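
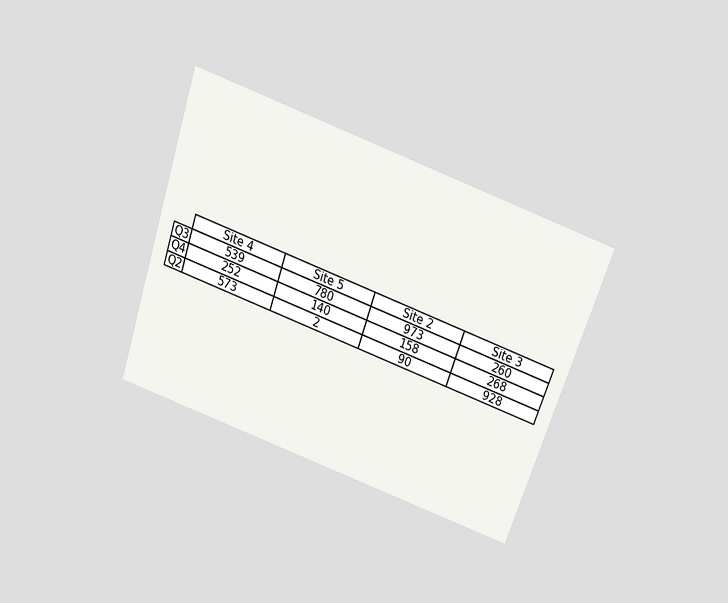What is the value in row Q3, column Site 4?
The chart is tilted about 19° clockwise and viewed slightly from above. The (Q3, Site 4) cell reads 539.

539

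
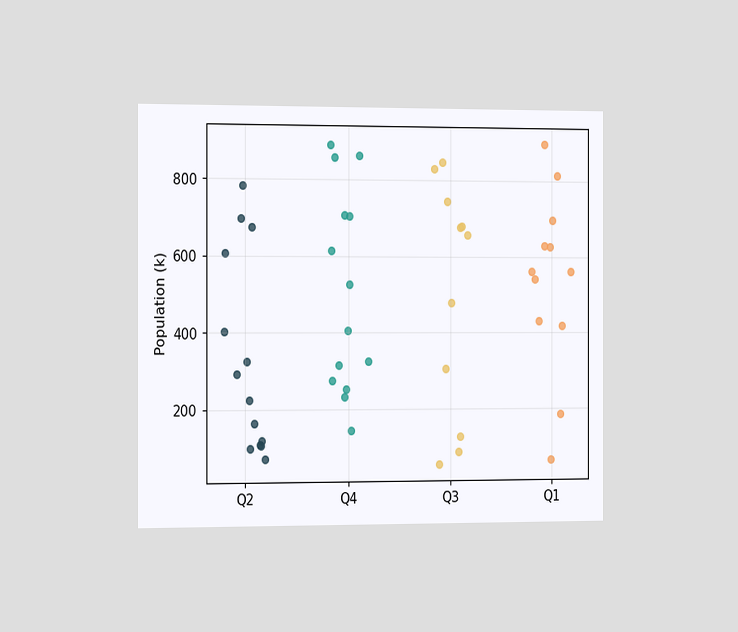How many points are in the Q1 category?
12

The chart is viewed slightly from the left. Counting the markers in the Q1 column gives 12.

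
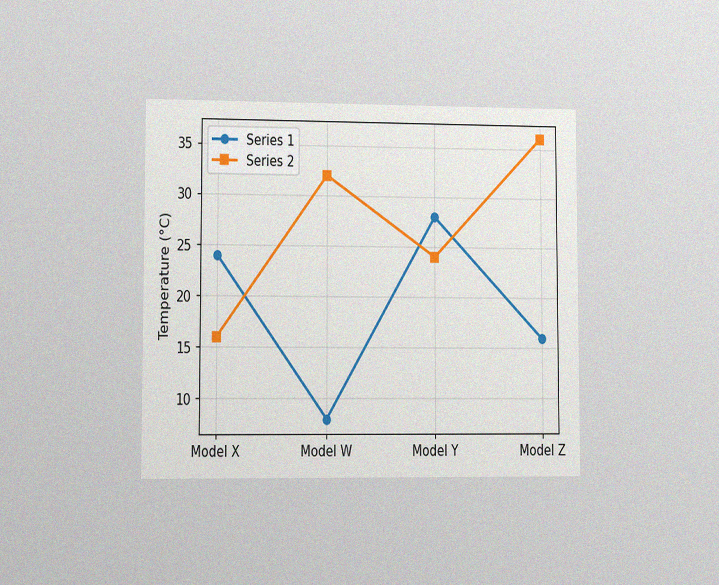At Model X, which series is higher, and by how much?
The chart is viewed at a slight angle, with some photo noise. At Model X, Series 1 sits above the other line by 8°C.

Series 1, by 8°C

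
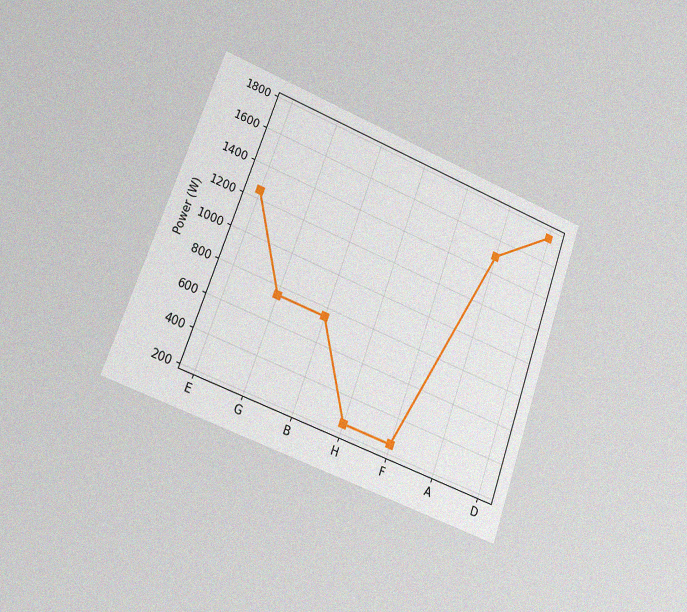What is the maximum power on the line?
1750W

The chart is tilted about 20° clockwise and viewed slightly from the left, with some photo noise. The highest point is at D, and reading across to the y-axis gives 1750W.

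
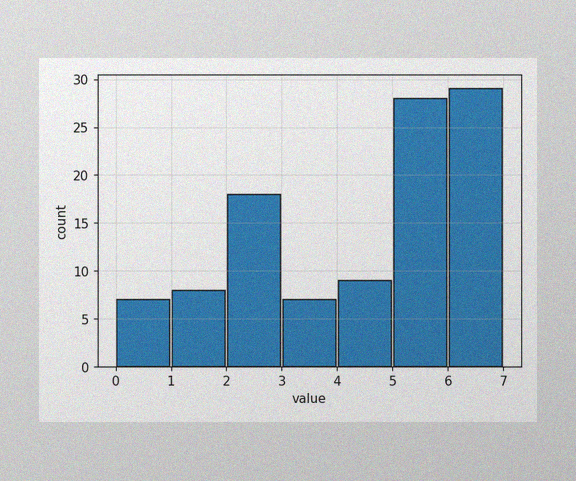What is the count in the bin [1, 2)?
The image has some photo noise and uneven lighting. The [1, 2) bin has height 8.

8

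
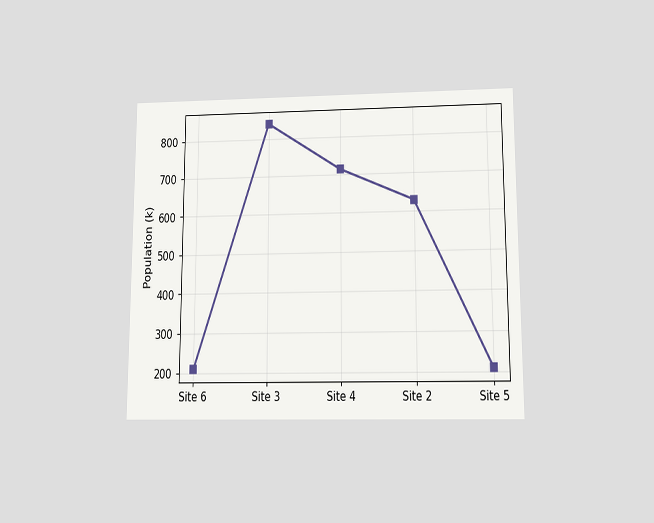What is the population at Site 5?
210k

The chart is viewed slightly from below. At Site 5, the line is at 210k.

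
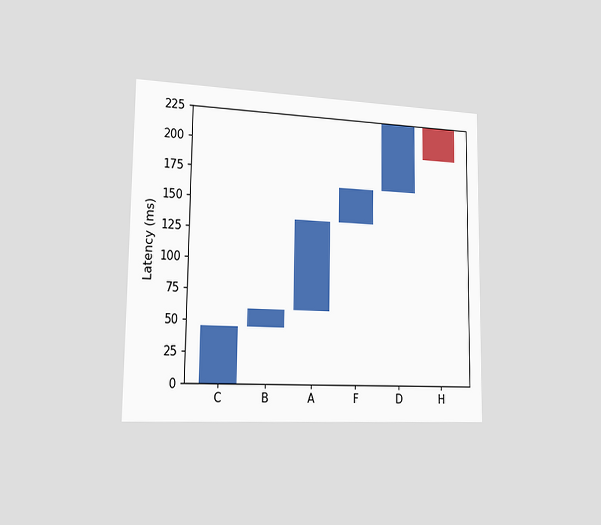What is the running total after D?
225ms

The chart is viewed slightly from the left. After D the running total reaches 225ms.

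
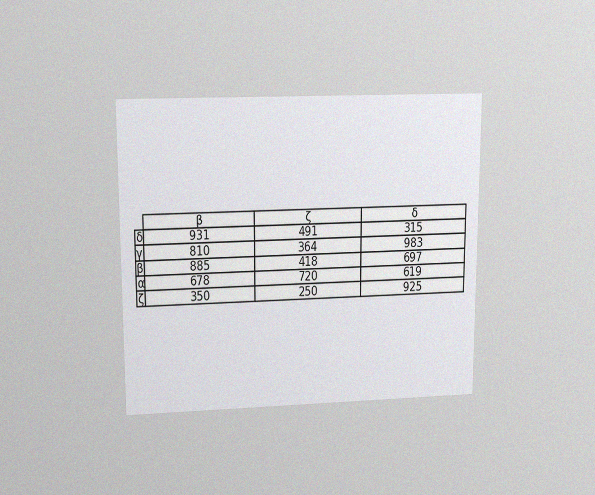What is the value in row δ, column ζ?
The chart is viewed slightly from above, with some photo noise. The (δ, ζ) cell reads 491.

491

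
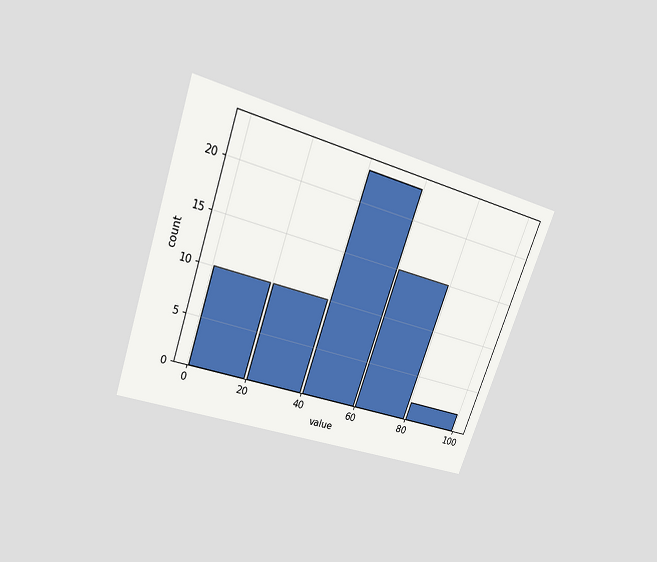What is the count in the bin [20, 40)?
10

The chart is tilted about 20° clockwise and viewed slightly from above. The [20, 40) bin has height 10.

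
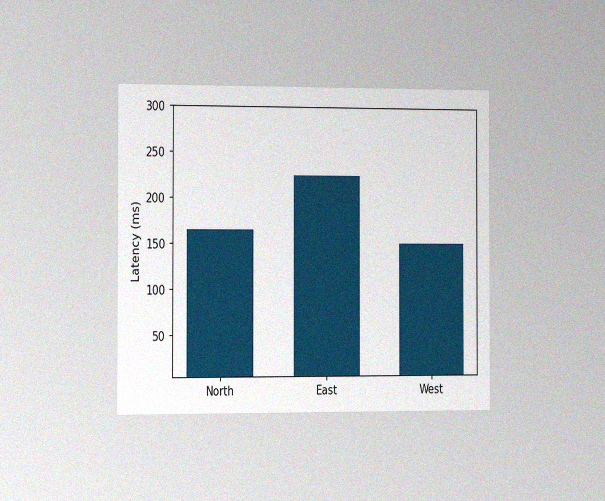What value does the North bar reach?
165ms

The chart is viewed slightly from the left, with some photo noise. Reading along the chart's y-axis, the North bar reaches 165ms.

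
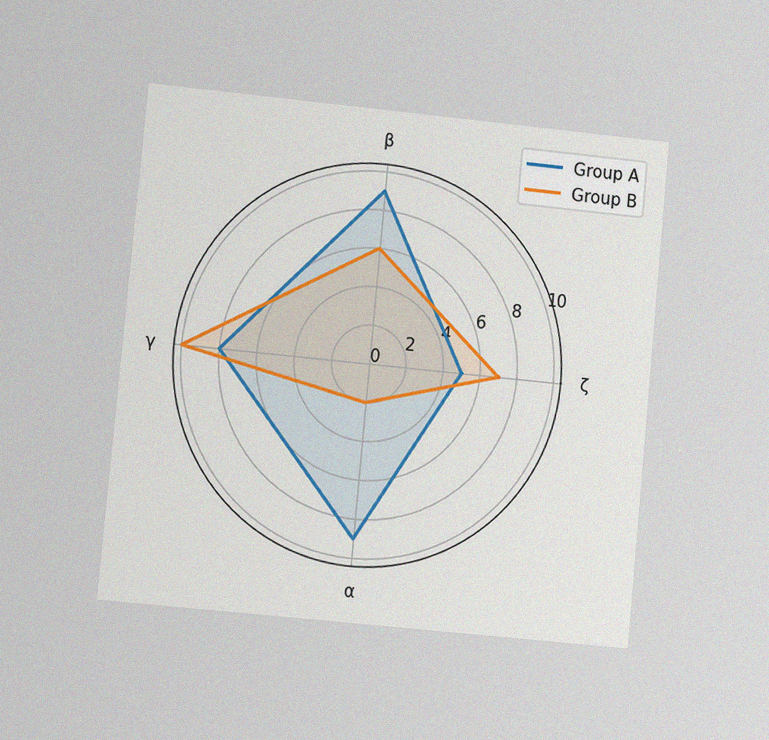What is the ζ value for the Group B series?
The chart is tilted about 5° clockwise and viewed at a slight angle, with some photo noise. On the ζ axis, Group B reaches 7.

7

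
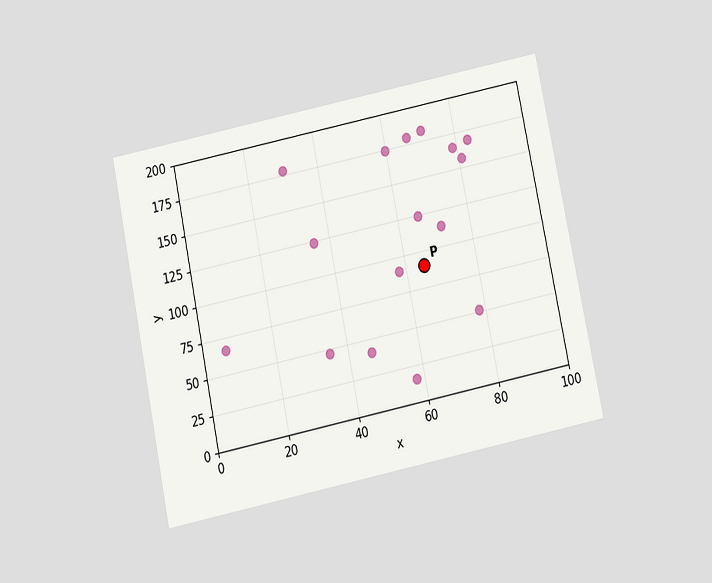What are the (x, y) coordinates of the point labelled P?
The chart is tilted about 12° counter-clockwise and viewed slightly from below. Following the gridlines from P to each axis, P sits at (65, 90).

(65, 90)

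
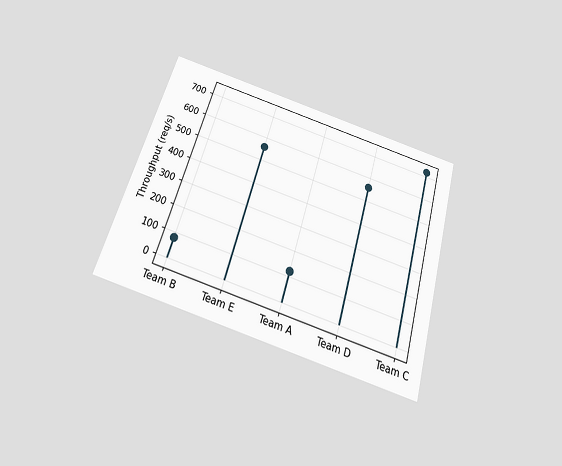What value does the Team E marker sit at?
560req/s

The chart is tilted about 16° clockwise and viewed slightly from below. The Team E marker sits at 560req/s.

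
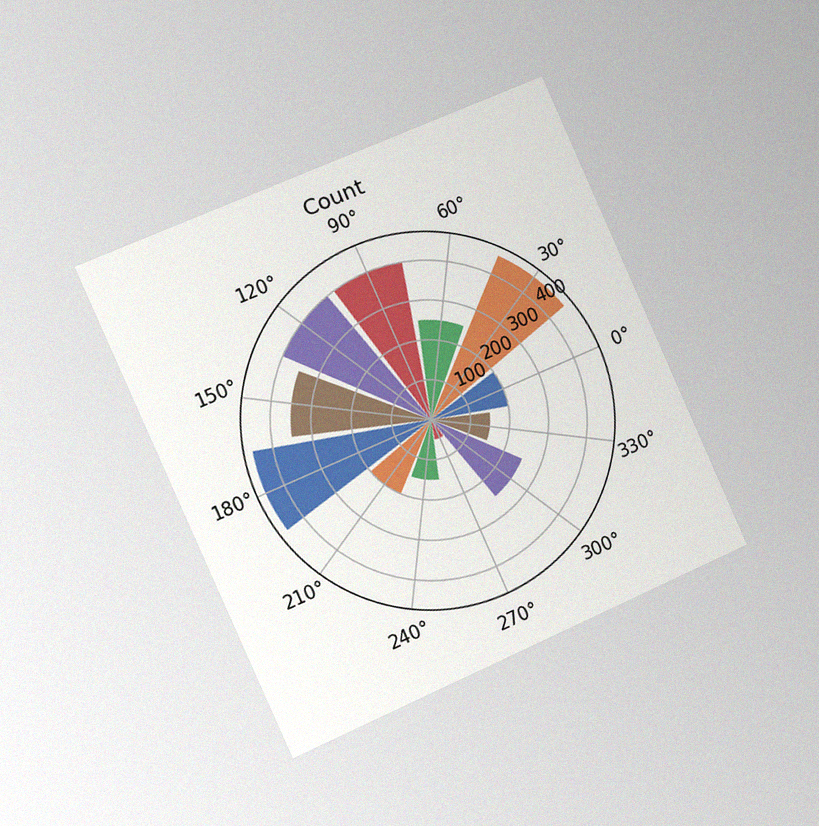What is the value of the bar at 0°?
200

The chart is tilted about 24° counter-clockwise and viewed slightly from the left, with some photo noise. The bar at 0° reaches 200 on the radial axis.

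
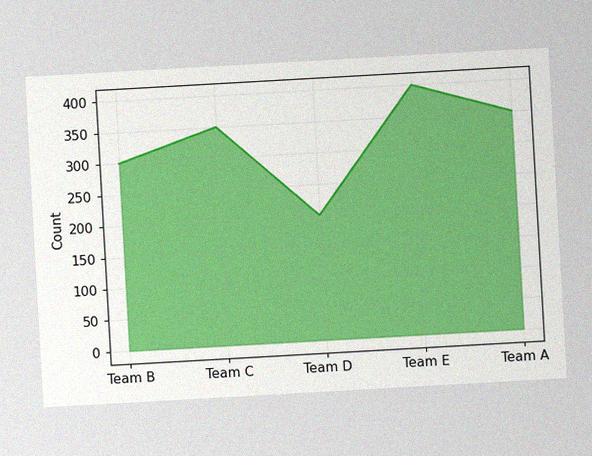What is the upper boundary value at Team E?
The chart is tilted about 3° counter-clockwise, with some photo noise. At Team E the upper boundary is at 400.

400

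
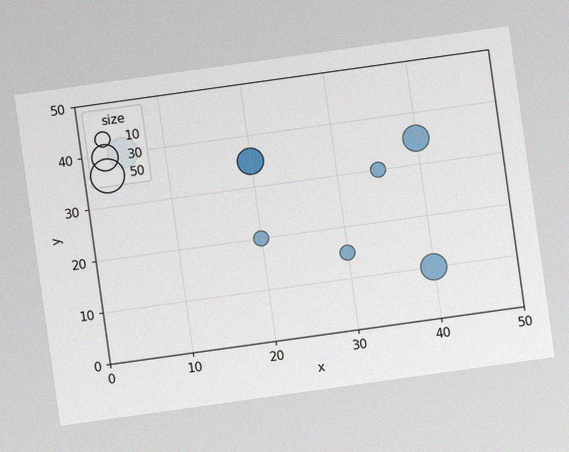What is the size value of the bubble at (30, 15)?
10

The chart is tilted about 8° counter-clockwise, with some photo noise. Matching the bubble at (30, 15) against the size legend gives 10.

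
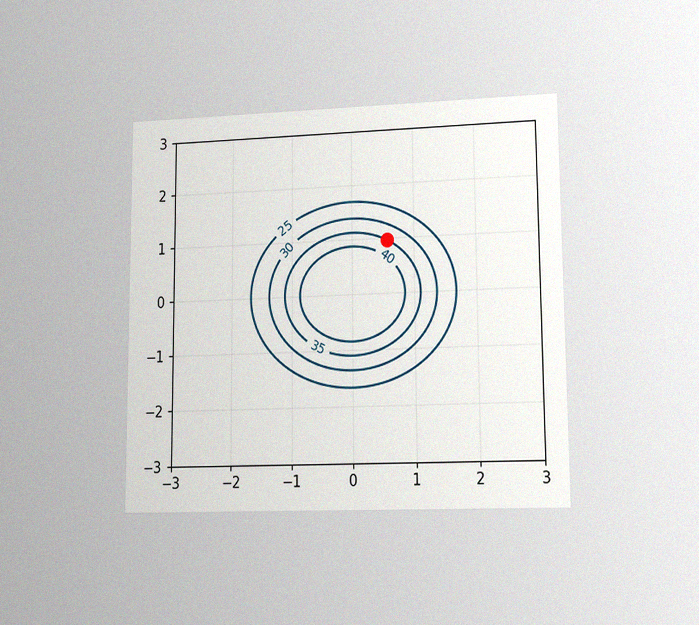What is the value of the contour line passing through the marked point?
The chart is viewed at a slight angle, with some photo noise. The marked point sits on the contour labelled 35.

35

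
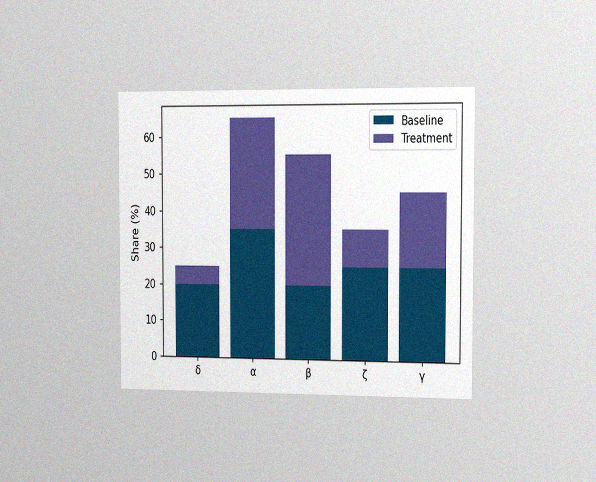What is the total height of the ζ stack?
The chart is viewed slightly from the right, with some photo noise. The ζ stack's top reaches 35% on the y-axis.

35%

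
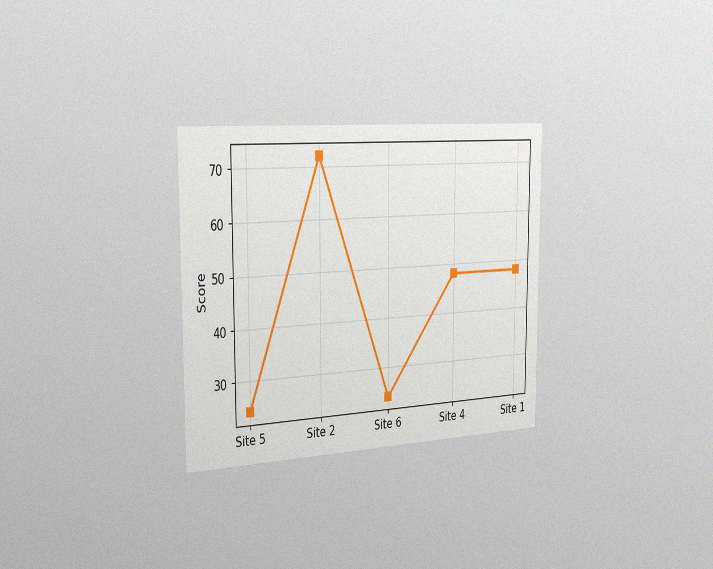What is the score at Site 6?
The chart is viewed slightly from the left, with some photo noise. At Site 6, the line is at 24.

24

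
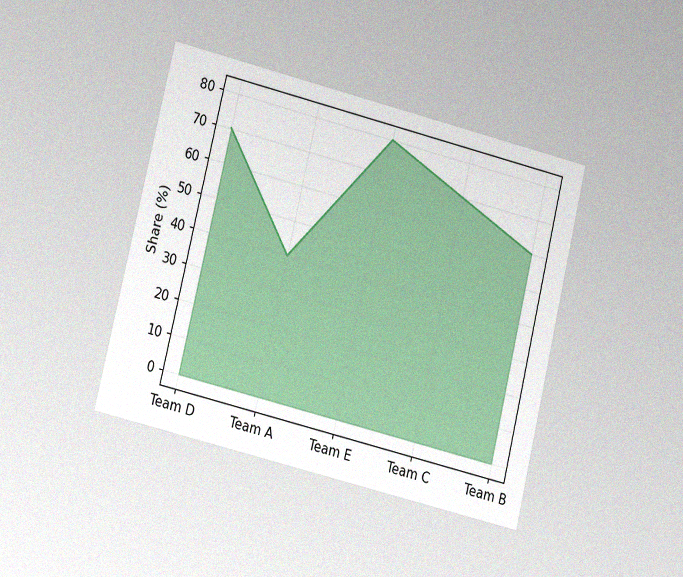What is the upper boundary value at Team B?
The chart is tilted about 14° clockwise and viewed at a slight angle, with some photo noise. At Team B the upper boundary is at 60%.

60%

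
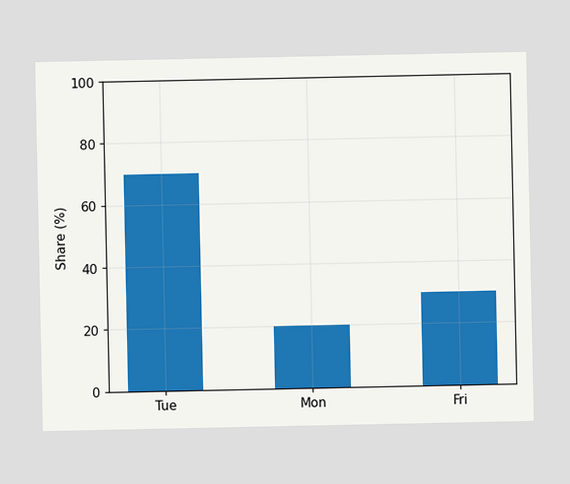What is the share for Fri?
30%

Reading along the chart's y-axis, the Fri bar reaches 30%.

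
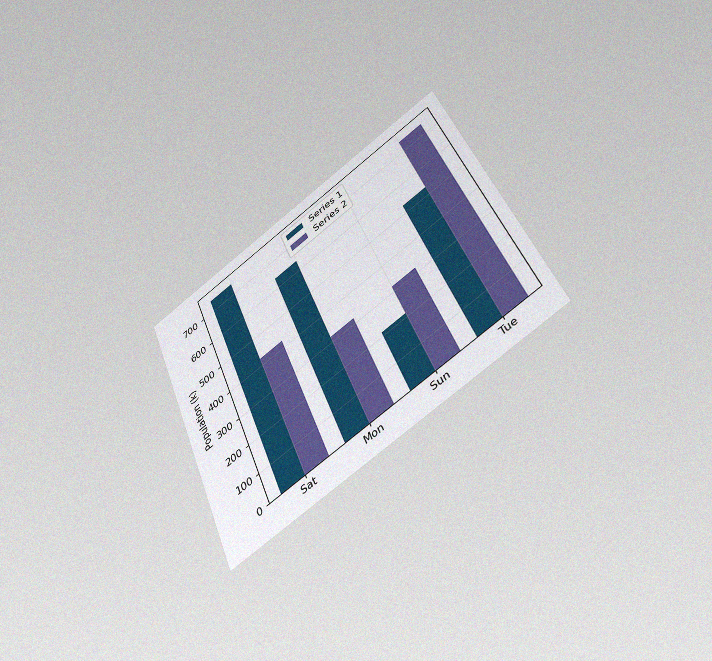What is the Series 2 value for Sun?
318k

The chart is tilted about 23° counter-clockwise and viewed slightly from below, with some photo noise. The Series 2 bar at Sun reaches 318k on the y-axis.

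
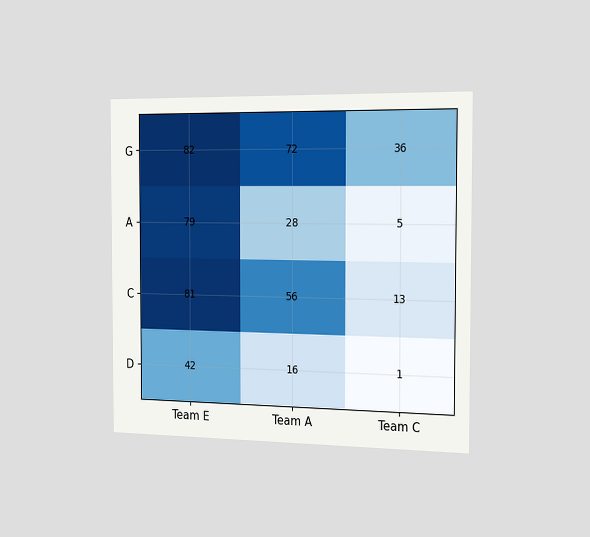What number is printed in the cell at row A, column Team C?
5

The chart is viewed slightly from the right. The (A, Team C) cell reads 5.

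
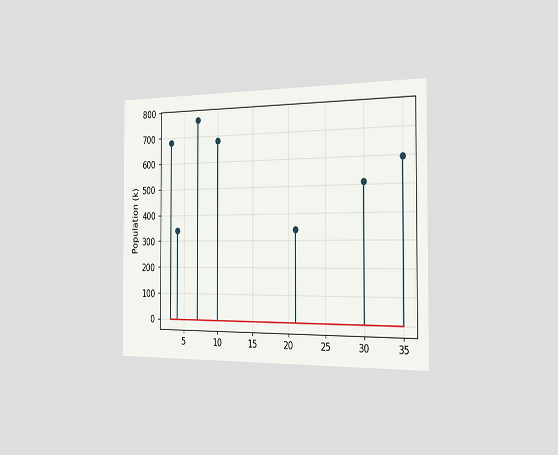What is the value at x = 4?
The chart is viewed slightly from the right. The stem at x=4 reaches 340k.

340k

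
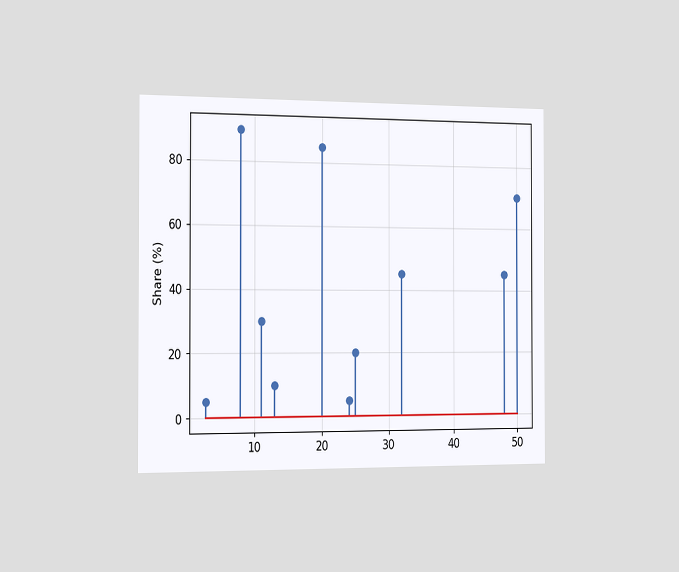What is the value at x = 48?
The chart is viewed slightly from the left. The stem at x=48 reaches 45%.

45%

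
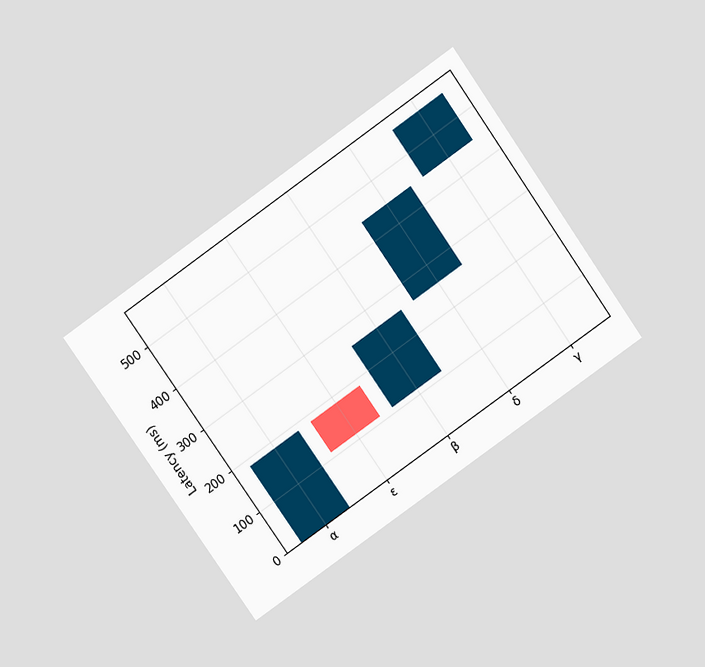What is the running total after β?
259ms

The chart is tilted about 35° counter-clockwise and viewed slightly from above. After β the running total reaches 259ms.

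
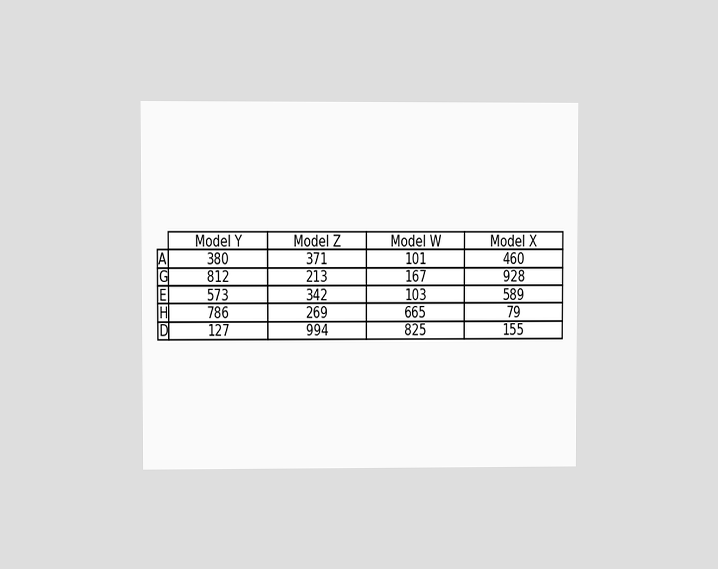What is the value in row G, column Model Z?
The chart is viewed at a slight angle. The (G, Model Z) cell reads 213.

213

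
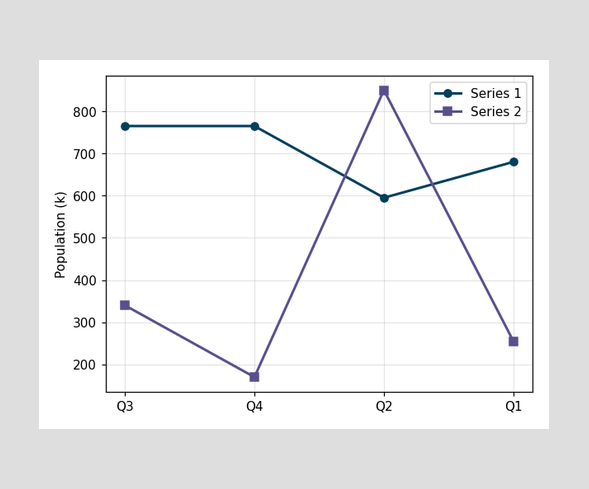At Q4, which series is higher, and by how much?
At Q4, Series 1 sits above the other line by 595k.

Series 1, by 595k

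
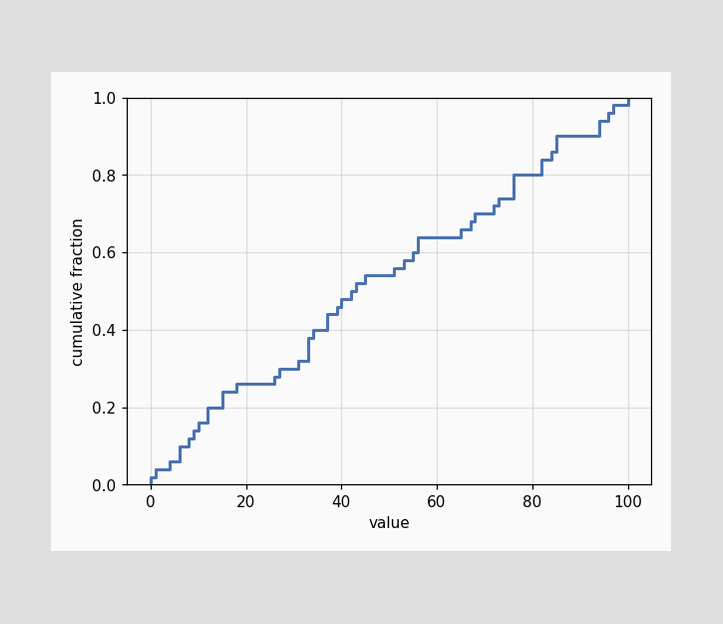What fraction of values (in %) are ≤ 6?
At x=6 the ECDF step is at 10%.

10%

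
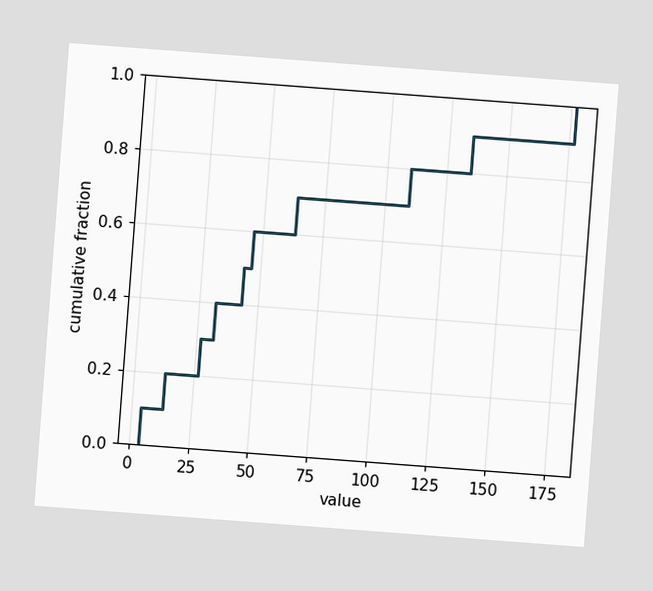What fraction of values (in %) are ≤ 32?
40%

The chart is tilted about 4° clockwise. At x=32 the ECDF step is at 40%.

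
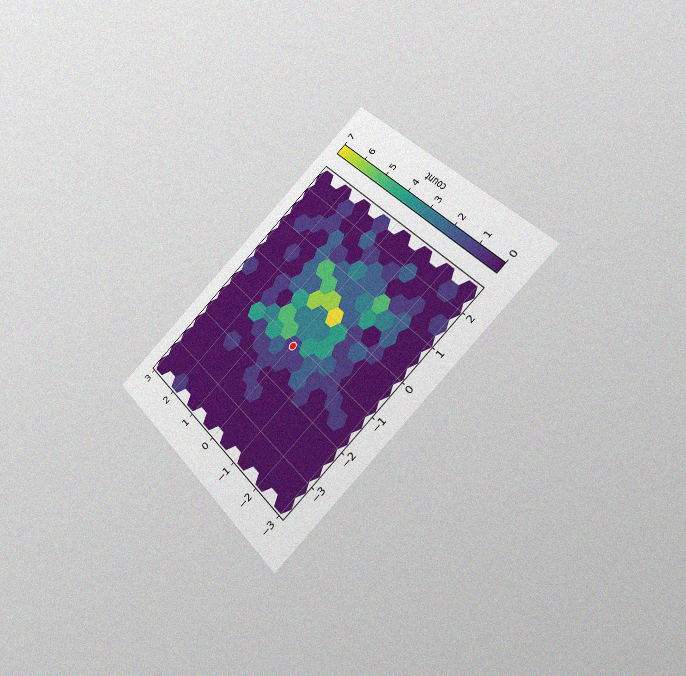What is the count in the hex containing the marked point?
1

The chart is tilted about 40° counter-clockwise and viewed at a slight angle, with some photo noise. The marked hex reads 1 on the colorbar.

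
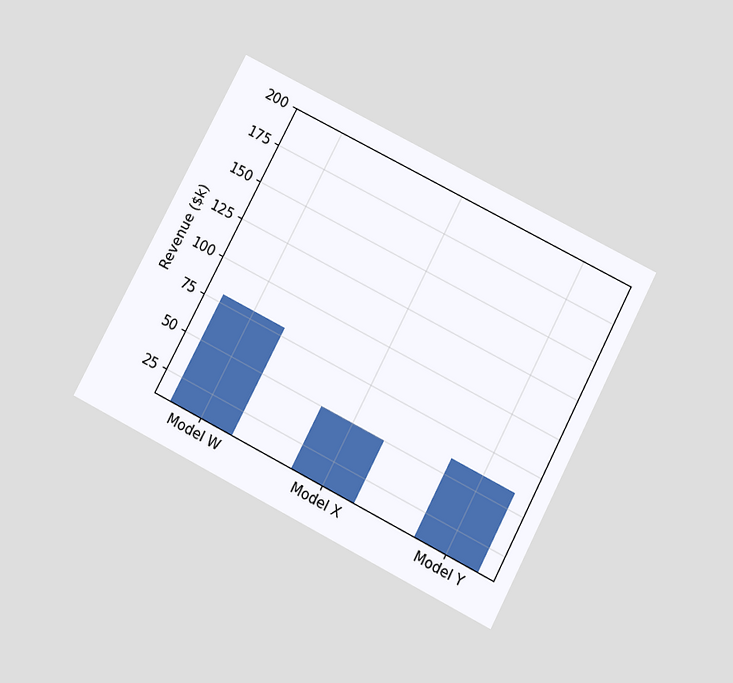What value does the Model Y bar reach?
$60k

The chart is tilted about 27° clockwise and viewed slightly from below. Reading along the chart's y-axis, the Model Y bar reaches $60k.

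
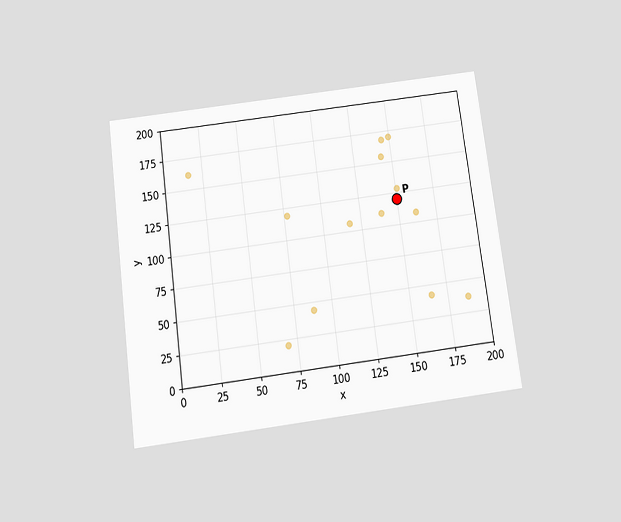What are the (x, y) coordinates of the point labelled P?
(150, 120)

The chart is tilted about 8° counter-clockwise and viewed slightly from below. Following the gridlines from P to each axis, P sits at (150, 120).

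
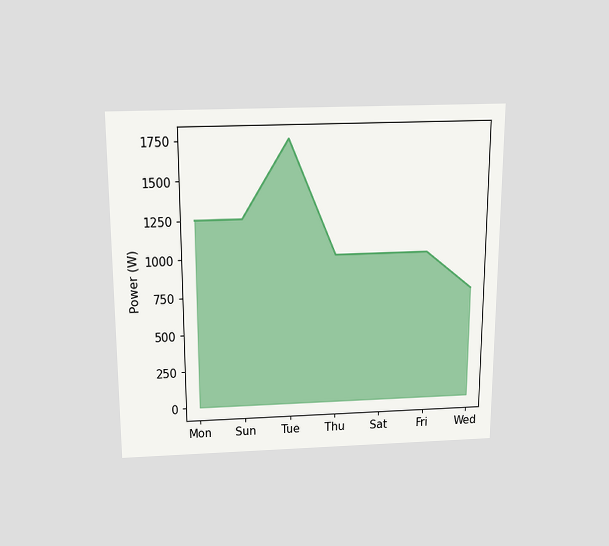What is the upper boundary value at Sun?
The chart is viewed slightly from above. At Sun the upper boundary is at 1250W.

1250W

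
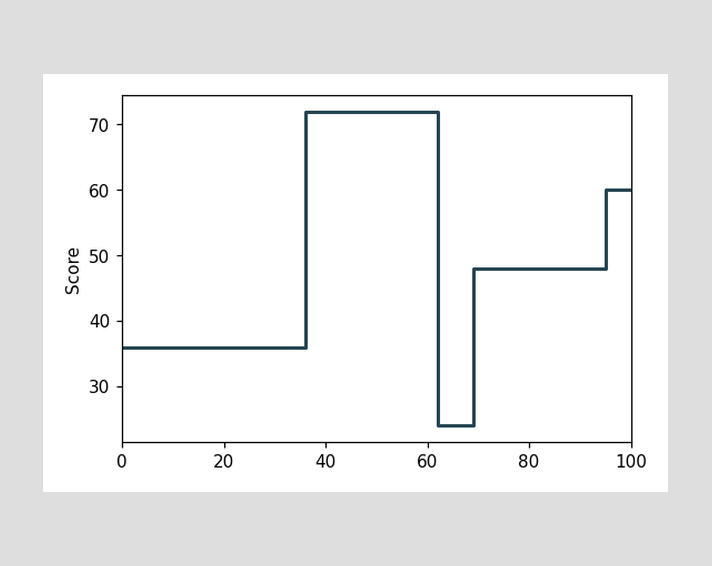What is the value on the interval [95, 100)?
60

On [95, 100) the step sits at 60.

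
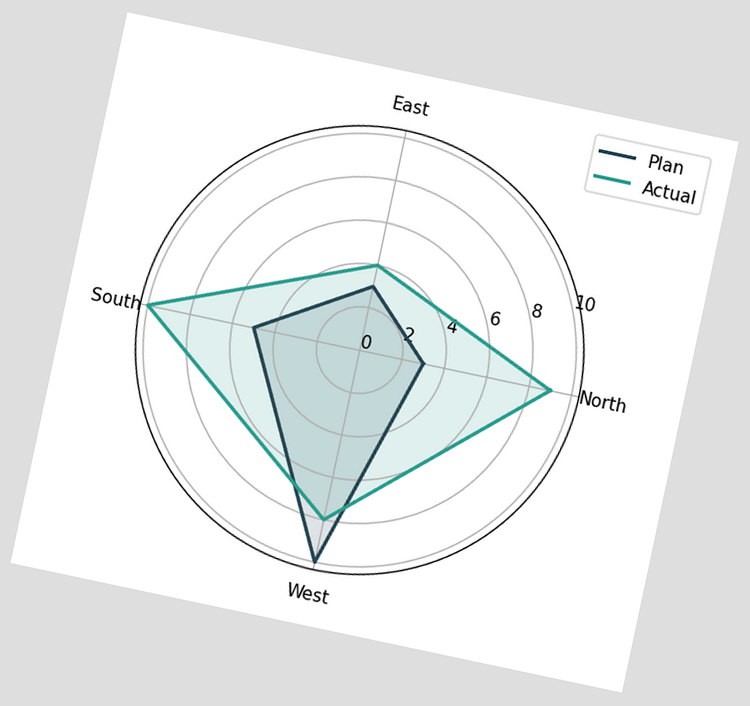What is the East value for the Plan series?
The chart is tilted about 12° clockwise. On the East axis, Plan reaches 3.

3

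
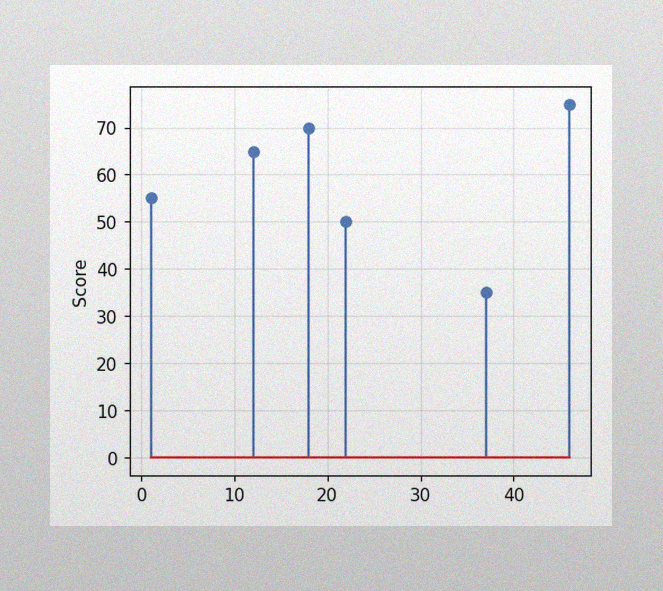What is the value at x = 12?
65

The image has some photo noise and uneven lighting. The stem at x=12 reaches 65.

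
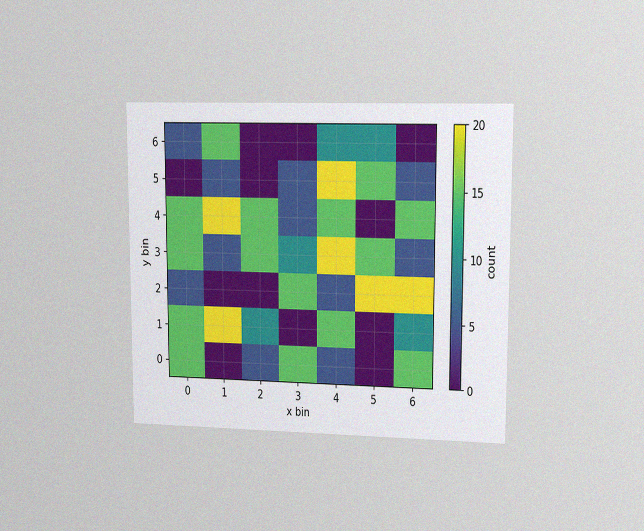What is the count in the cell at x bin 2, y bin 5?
0

The chart is viewed at a slight angle, with some photo noise. Matching the cell (2, 5) against the colorbar gives 0.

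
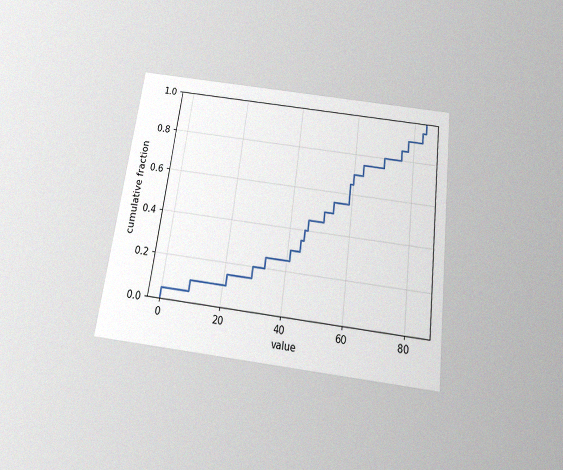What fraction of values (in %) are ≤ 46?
The chart is tilted about 8° clockwise and viewed slightly from below, with some photo noise. At x=46 the ECDF step is at 45%.

45%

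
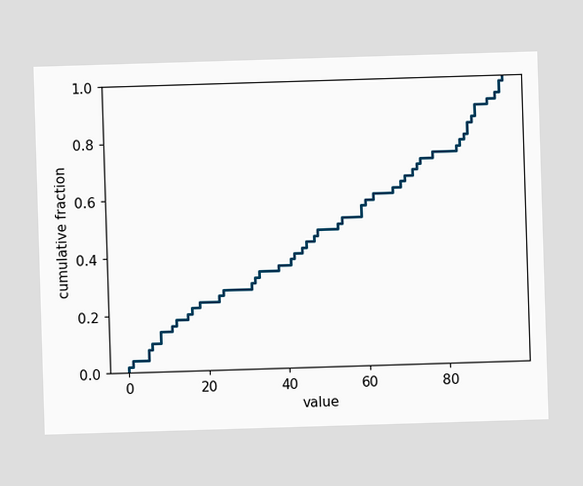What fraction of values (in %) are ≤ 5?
At x=5 the ECDF step is at 8%.

8%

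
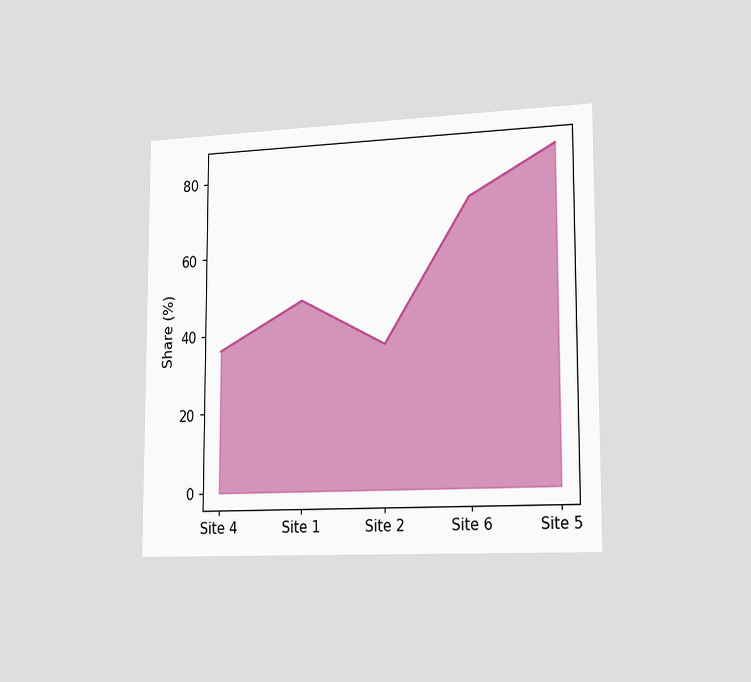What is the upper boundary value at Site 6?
The chart is viewed slightly from the right. At Site 6 the upper boundary is at 72%.

72%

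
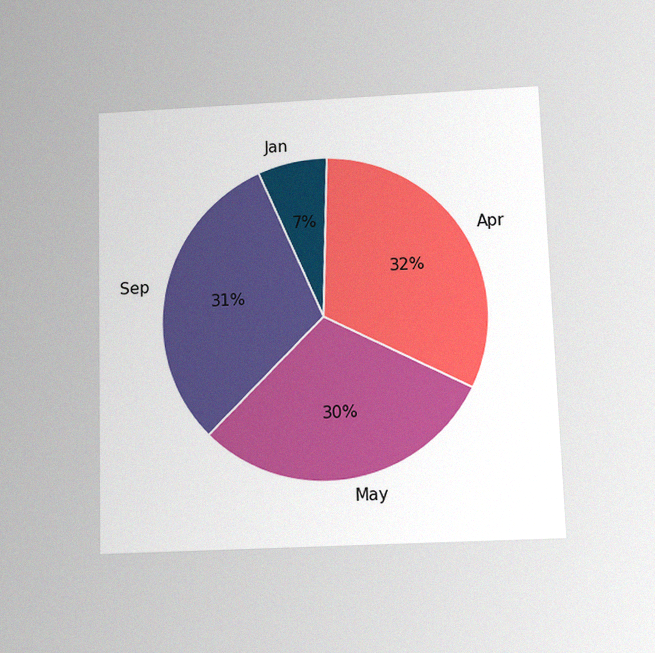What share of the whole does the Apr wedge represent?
32%

The chart is viewed slightly from below, with some photo noise. The Apr slice takes up 32% of the pie.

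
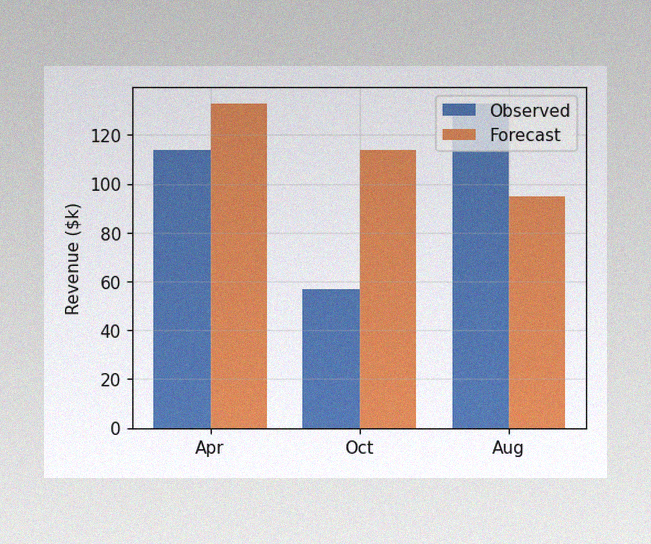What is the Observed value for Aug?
The image has some photo noise and uneven lighting. The Observed bar at Aug reaches $133k on the y-axis.

$133k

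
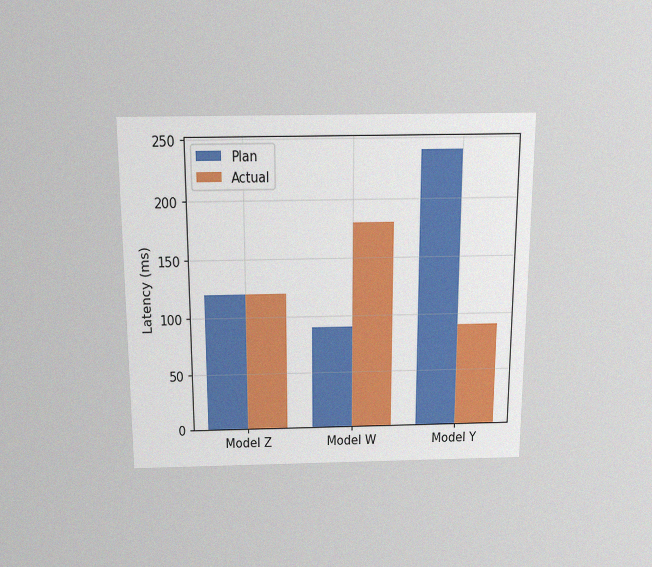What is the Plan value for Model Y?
The chart is viewed slightly from above, with some photo noise. The Plan bar at Model Y reaches 240ms on the y-axis.

240ms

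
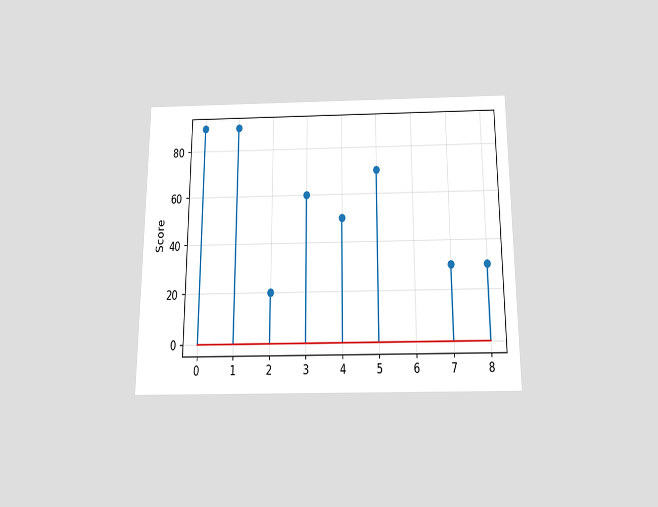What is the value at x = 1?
The chart is viewed slightly from below. The stem at x=1 reaches 90.

90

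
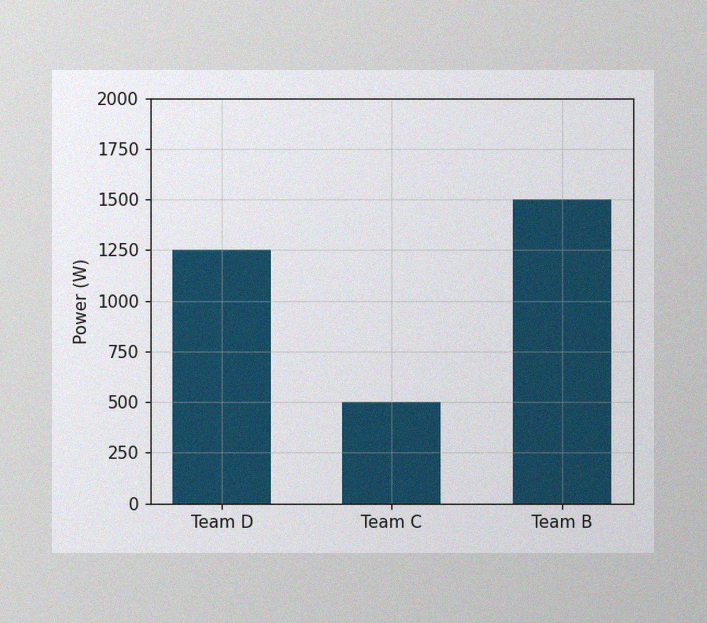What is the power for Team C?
The image has some photo noise and uneven lighting. Reading along the chart's y-axis, the Team C bar reaches 500W.

500W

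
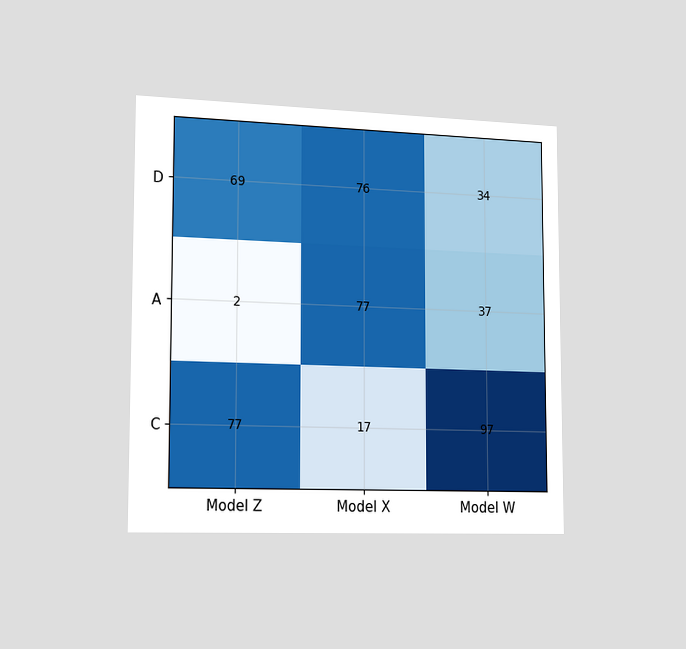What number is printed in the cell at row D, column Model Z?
The chart is viewed slightly from the left. The (D, Model Z) cell reads 69.

69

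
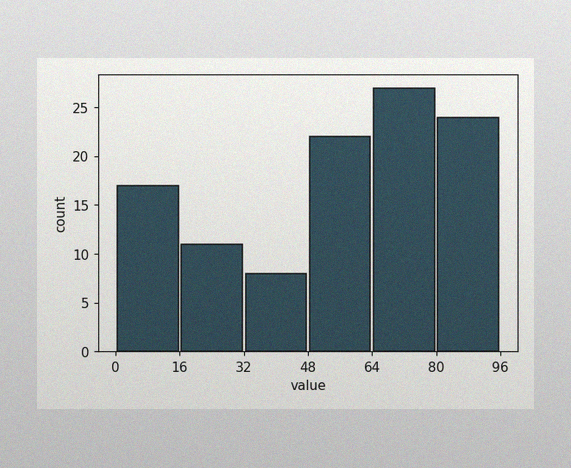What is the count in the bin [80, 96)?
The image has some photo noise and uneven lighting. The [80, 96) bin has height 24.

24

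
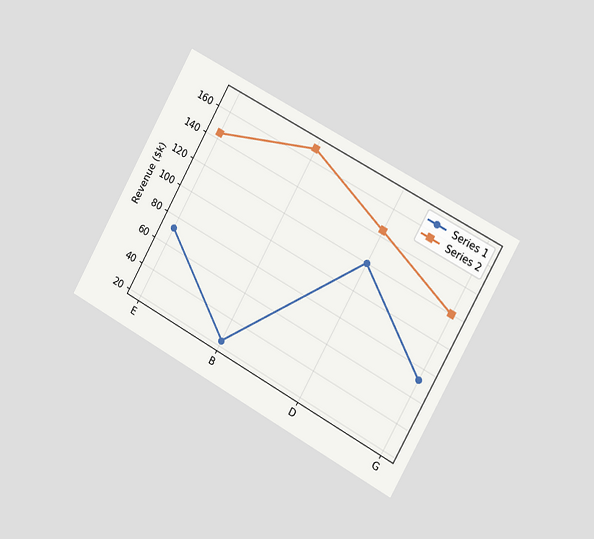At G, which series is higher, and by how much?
Series 2, by $48k

The chart is tilted about 29° clockwise and viewed slightly from the right. At G, Series 2 sits above the other line by $48k.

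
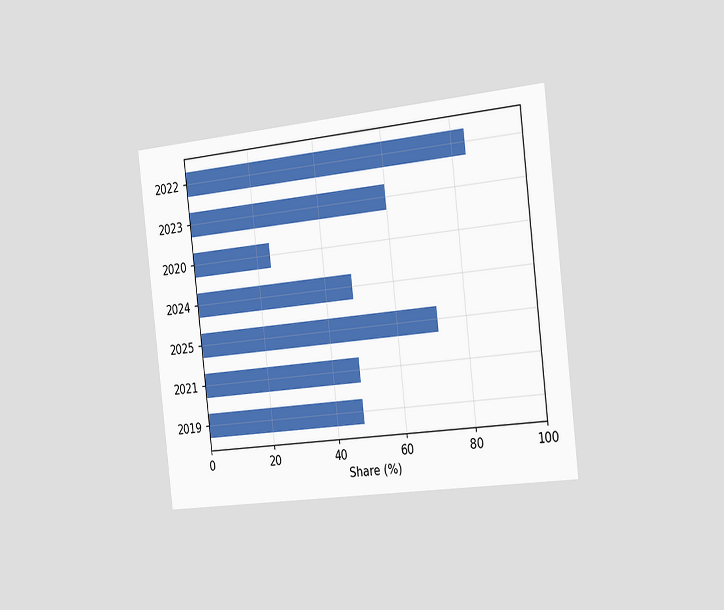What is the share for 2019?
The chart is tilted about 7° counter-clockwise and viewed slightly from the right. Reading along the chart's x-axis, the 2019 bar reaches 48%.

48%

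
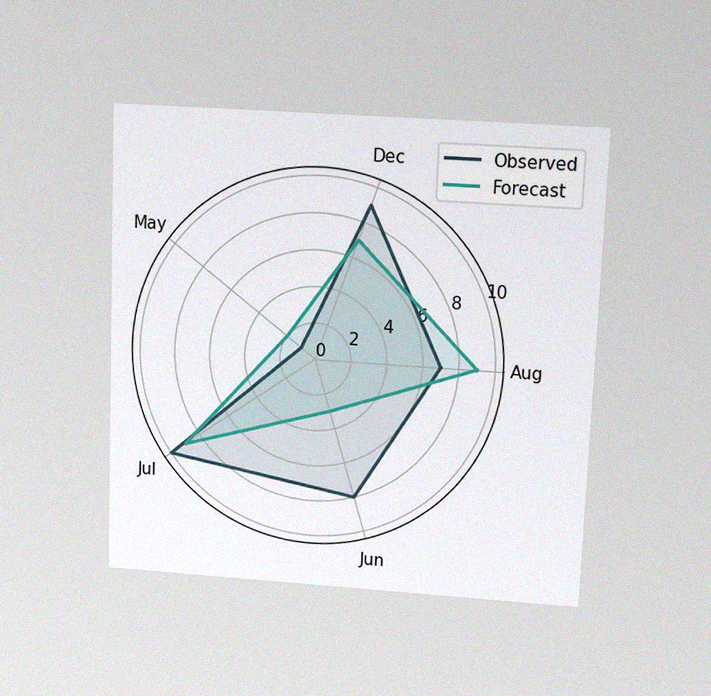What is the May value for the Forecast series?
2

The chart is tilted about 2° clockwise and viewed slightly from above, with some photo noise. On the May axis, Forecast reaches 2.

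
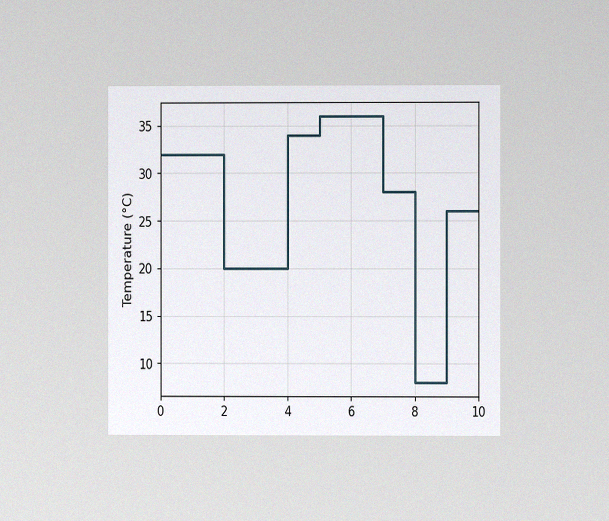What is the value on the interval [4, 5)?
34°C

The chart is viewed at a slight angle, with some photo noise. On [4, 5) the step sits at 34°C.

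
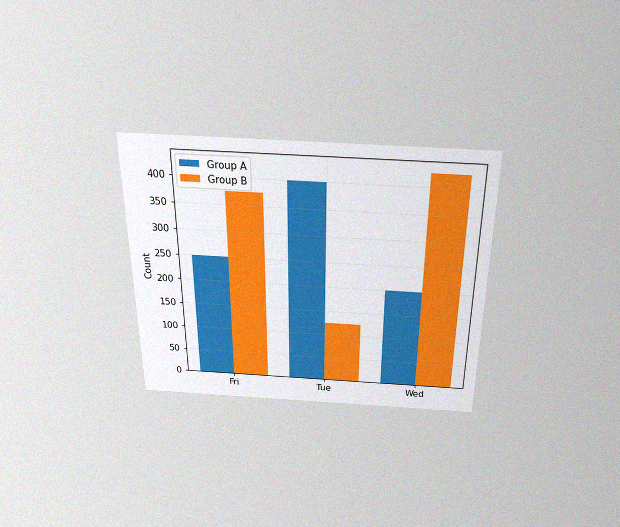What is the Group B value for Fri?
The chart is viewed slightly from above, with some photo noise. The Group B bar at Fri reaches 375 on the y-axis.

375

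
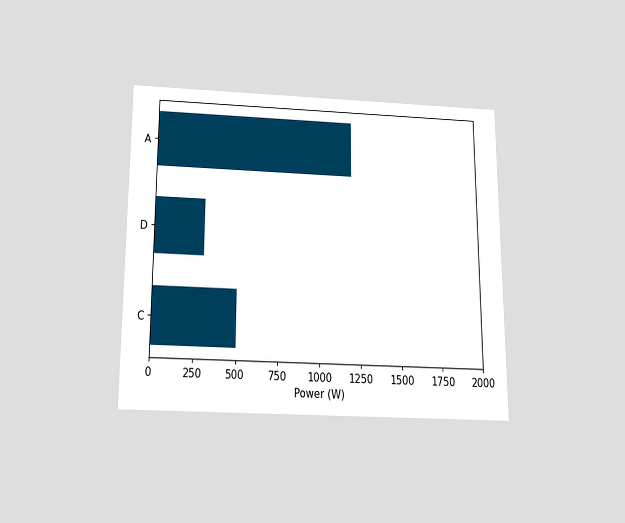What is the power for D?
300W

The chart is viewed slightly from below. Reading along the chart's x-axis, the D bar reaches 300W.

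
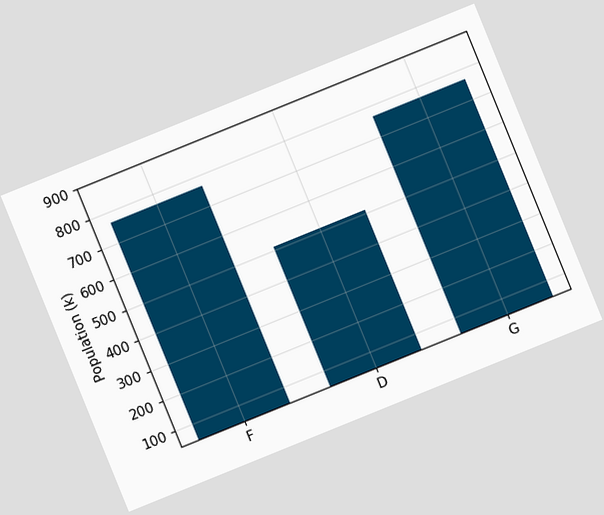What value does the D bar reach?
510k

The chart is tilted about 22° counter-clockwise. Reading along the chart's y-axis, the D bar reaches 510k.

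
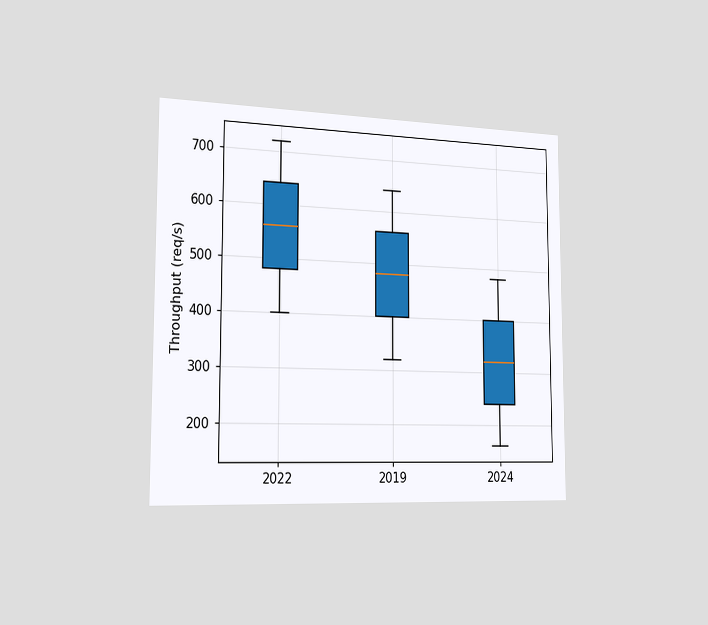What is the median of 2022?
The chart is viewed slightly from the left. The median line in the 2022 box sits at 560req/s.

560req/s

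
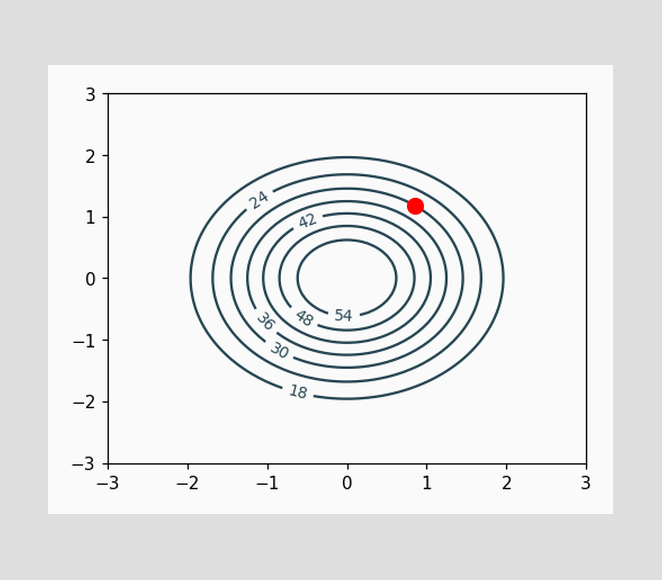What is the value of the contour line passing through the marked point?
30

The marked point sits on the contour labelled 30.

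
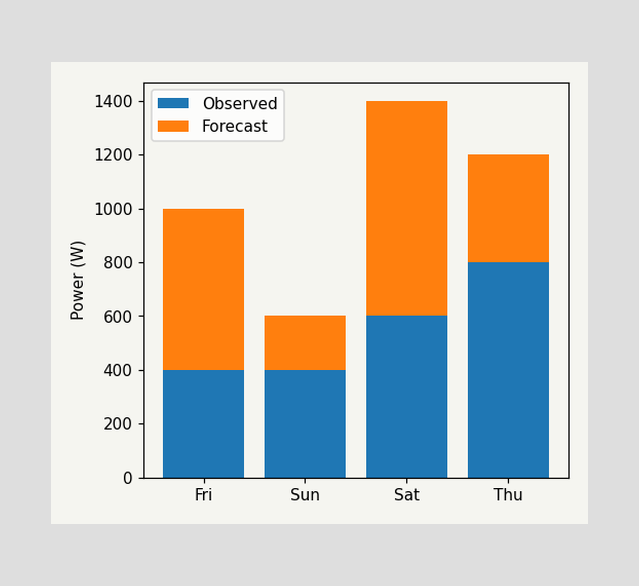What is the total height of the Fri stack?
1000W

The Fri stack's top reaches 1000W on the y-axis.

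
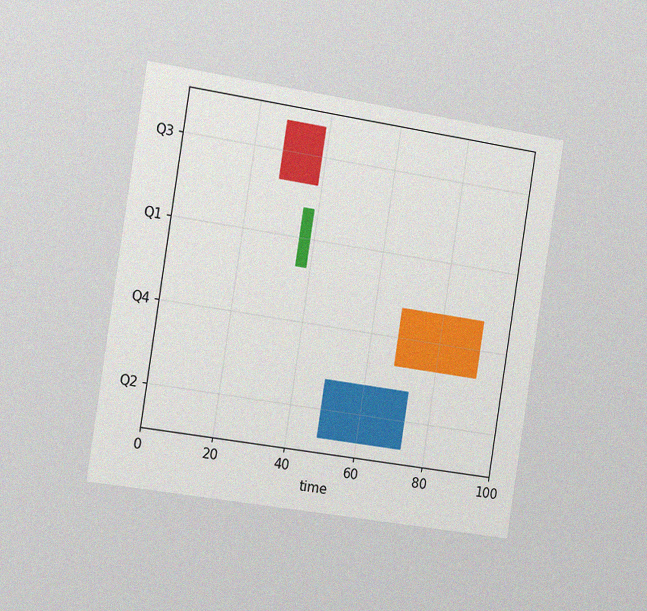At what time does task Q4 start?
68

The chart is tilted about 9° clockwise and viewed slightly from the left, with some photo noise. The Q4 bar begins at t=68.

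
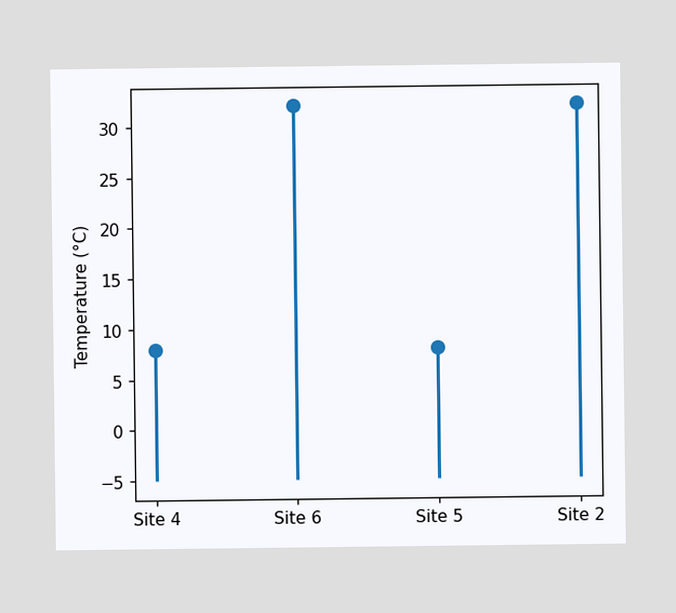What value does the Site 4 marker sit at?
The Site 4 marker sits at 8°C.

8°C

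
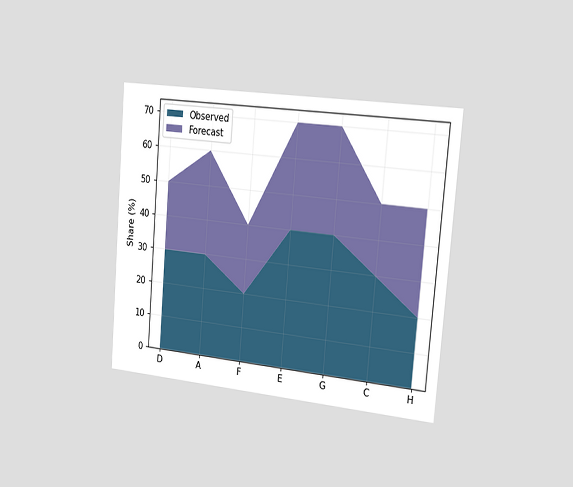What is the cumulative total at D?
50%

The chart is tilted about 5° clockwise and viewed slightly from the right. The stacked total at D reaches 50%.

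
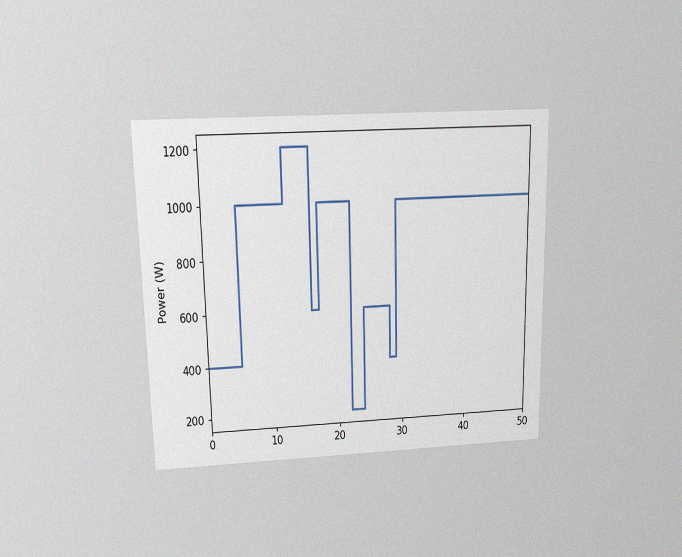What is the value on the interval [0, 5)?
The chart is viewed slightly from above, with some photo noise. On [0, 5) the step sits at 400W.

400W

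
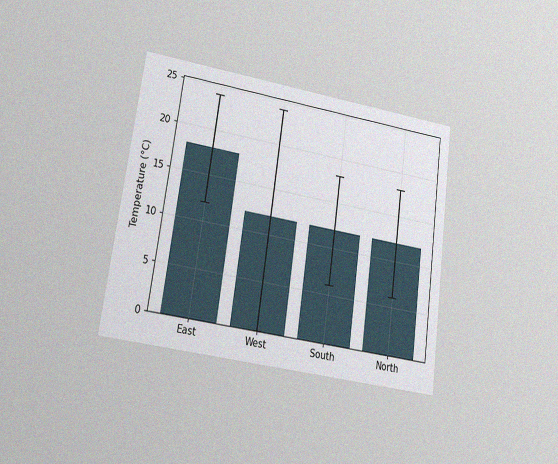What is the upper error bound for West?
24°C

The chart is tilted about 8° clockwise and viewed at a slight angle, with some photo noise. The West bar's upper whisker reaches 24°C.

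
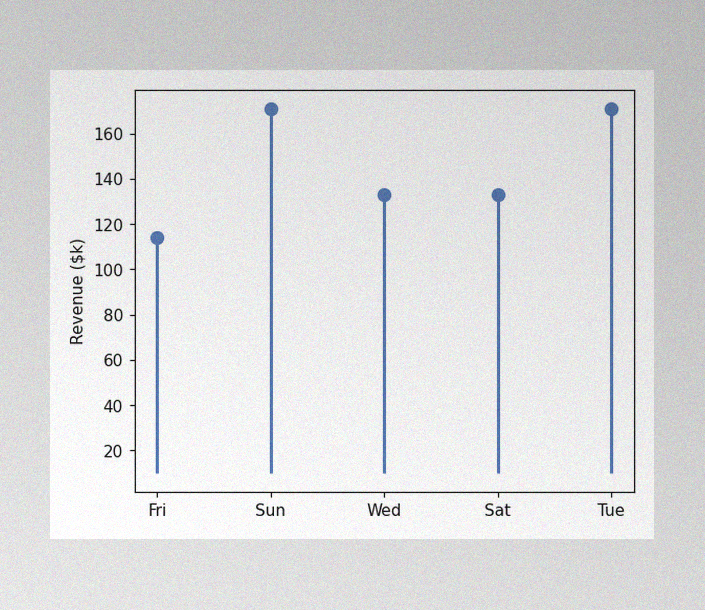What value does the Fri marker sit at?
$114k

The image has some photo noise and uneven lighting. The Fri marker sits at $114k.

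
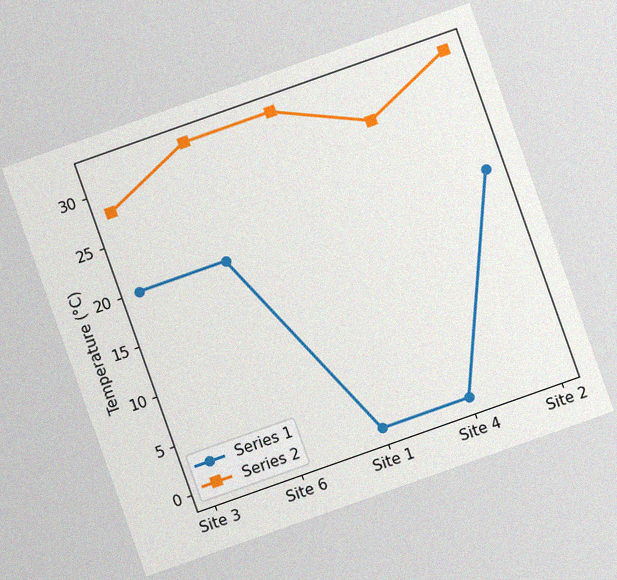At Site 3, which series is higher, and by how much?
The chart is tilted about 19° counter-clockwise, with some photo noise. At Site 3, Series 2 sits above the other line by 8°C.

Series 2, by 8°C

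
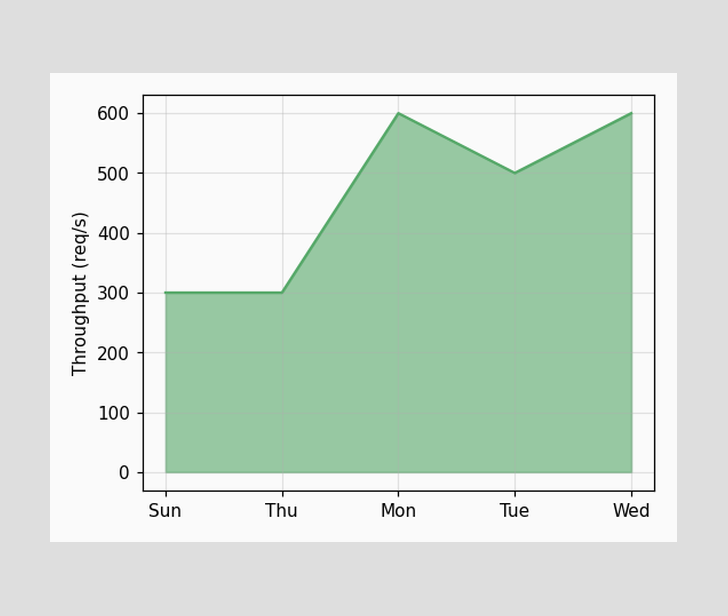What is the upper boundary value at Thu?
300req/s

At Thu the upper boundary is at 300req/s.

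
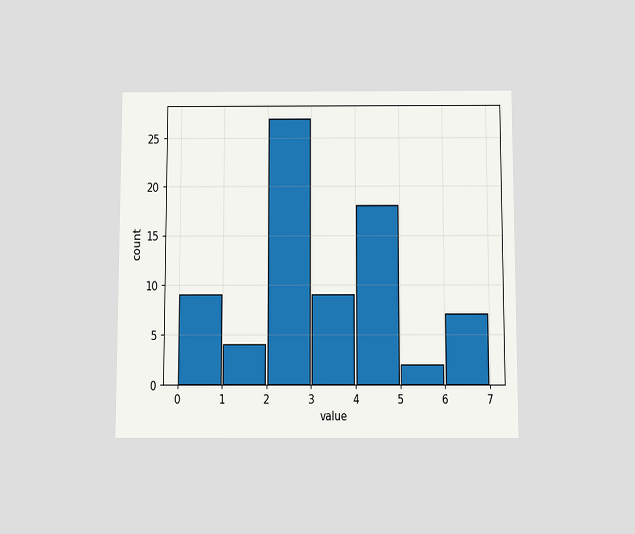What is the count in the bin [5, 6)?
The chart is viewed slightly from below. The [5, 6) bin has height 2.

2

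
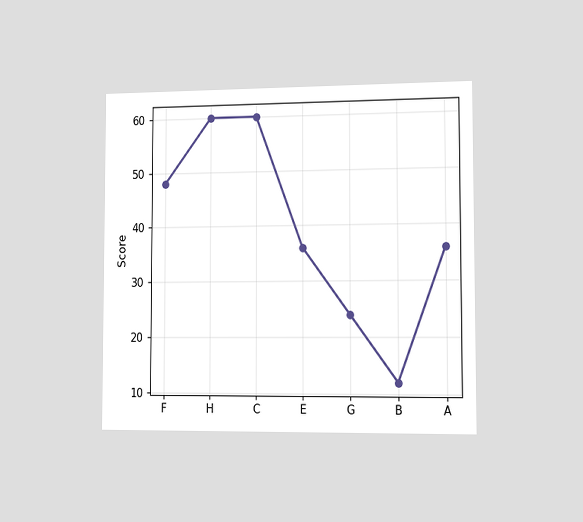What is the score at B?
The chart is viewed slightly from the right. At B, the line is at 12.

12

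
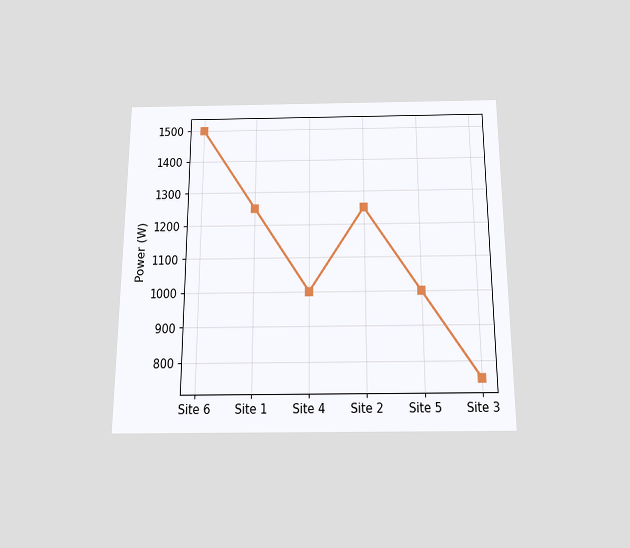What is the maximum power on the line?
1500W

The chart is viewed slightly from below. The highest point is at Site 6, and reading across to the y-axis gives 1500W.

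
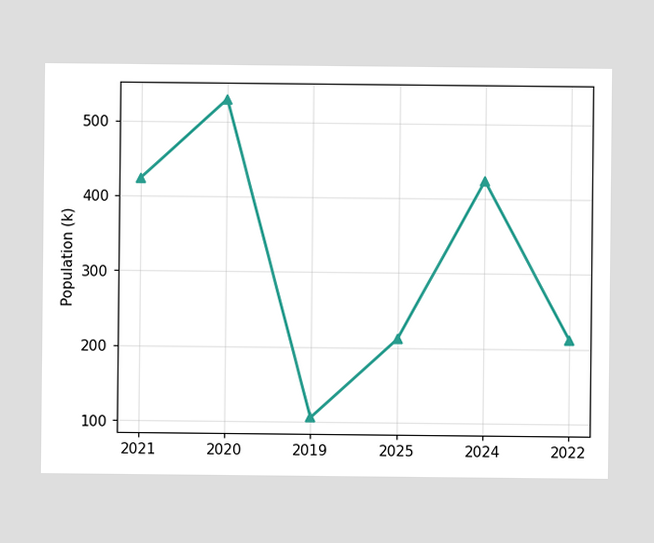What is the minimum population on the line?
The lowest point is at 2019, and reading across to the y-axis gives 106k.

106k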